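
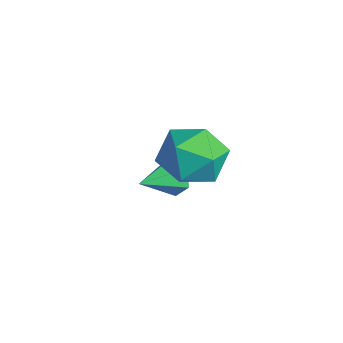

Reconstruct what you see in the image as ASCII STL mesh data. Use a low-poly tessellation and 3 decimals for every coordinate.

solid 
facet normal -0.284 0.932 -0.224
outer loop
vertex 2.939 2.117 -0.034
vertex 2.471 2.18 0.823
vertex 3.409 2.45 0.756
endloop
endfacet
facet normal 0.340 0.777 -0.530
outer loop
vertex 2.939 2.117 -0.034
vertex 3.409 2.45 0.756
vertex 3.858 1.835 0.143
endloop
endfacet
facet normal 0.245 0.205 -0.947
outer loop
vertex 2.939 2.117 -0.034
vertex 3.858 1.835 0.143
vertex 3.198 1.184 -0.169
endloop
endfacet
facet normal -0.438 0.008 -0.899
outer loop
vertex 2.939 2.117 -0.034
vertex 3.198 1.184 -0.169
vertex 2.341 1.397 0.251
endloop
endfacet
facet normal -0.766 0.457 -0.452
outer loop
vertex 2.939 2.117 -0.034
vertex 2.341 1.397 0.251
vertex 2.471 2.18 0.823
endloop
endfacet
facet normal 0.801 0.599 -0.014
outer loop
vertex 3.858 1.835 0.143
vertex 3.409 2.45 0.756
vertex 3.959 1.723 1.109
endloop
endfacet
facet normal -0.210 0.851 0.482
outer loop
vertex 3.409 2.45 0.756
vertex 2.471 2.18 0.823
vertex 3.102 1.936 1.529
endloop
endfacet
facet normal -0.990 0.082 0.113
outer loop
vertex 2.471 2.18 0.823
vertex 2.341 1.397 0.251
vertex 2.442 1.285 1.217
endloop
endfacet
facet normal -0.460 -0.644 -0.611
outer loop
vertex 2.341 1.397 0.251
vertex 3.198 1.184 -0.169
vertex 2.891 0.67 0.604
endloop
endfacet
facet normal 0.647 -0.325 -0.690
outer loop
vertex 3.198 1.184 -0.169
vertex 3.858 1.835 0.143
vertex 3.829 0.94 0.537
endloop
endfacet
facet normal 0.438 -0.008 0.899
outer loop
vertex 3.361 1.003 1.394
vertex 3.959 1.723 1.109
vertex 3.102 1.936 1.529
endloop
endfacet
facet normal -0.245 -0.205 0.947
outer loop
vertex 3.361 1.003 1.394
vertex 3.102 1.936 1.529
vertex 2.442 1.285 1.217
endloop
endfacet
facet normal -0.340 -0.777 0.530
outer loop
vertex 3.361 1.003 1.394
vertex 2.442 1.285 1.217
vertex 2.891 0.67 0.604
endloop
endfacet
facet normal 0.284 -0.932 0.224
outer loop
vertex 3.361 1.003 1.394
vertex 2.891 0.67 0.604
vertex 3.829 0.94 0.537
endloop
endfacet
facet normal 0.766 -0.457 0.452
outer loop
vertex 3.361 1.003 1.394
vertex 3.829 0.94 0.537
vertex 3.959 1.723 1.109
endloop
endfacet
facet normal 0.460 0.644 0.611
outer loop
vertex 3.102 1.936 1.529
vertex 3.959 1.723 1.109
vertex 3.409 2.45 0.756
endloop
endfacet
facet normal -0.647 0.325 0.690
outer loop
vertex 2.442 1.285 1.217
vertex 3.102 1.936 1.529
vertex 2.471 2.18 0.823
endloop
endfacet
facet normal -0.801 -0.599 0.014
outer loop
vertex 2.891 0.67 0.604
vertex 2.442 1.285 1.217
vertex 2.341 1.397 0.251
endloop
endfacet
facet normal 0.210 -0.851 -0.482
outer loop
vertex 3.829 0.94 0.537
vertex 2.891 0.67 0.604
vertex 3.198 1.184 -0.169
endloop
endfacet
facet normal 0.990 -0.082 -0.113
outer loop
vertex 3.959 1.723 1.109
vertex 3.829 0.94 0.537
vertex 3.858 1.835 0.143
endloop
endfacet
facet normal -0.251 0.906 -0.341
outer loop
vertex 1.353 1.947 -2.671
vertex 1.033 2.046 -2.173
vertex 1.613 2.199 -2.193
endloop
endfacet
facet normal 0.895 -0.300 -0.329
outer loop
vertex 1.353 1.947 -2.671
vertex 1.613 2.199 -2.193
vertex 1.347 0.914 -1.747
endloop
endfacet
facet normal -0.251 0.906 -0.341
outer loop
vertex 1.613 2.199 -2.193
vertex 1.033 2.046 -2.173
vertex 1.293 2.298 -1.695
endloop
endfacet
facet normal 0.842 0.013 0.539
outer loop
vertex 1.613 2.199 -2.193
vertex 1.293 2.298 -1.695
vertex 1.347 0.914 -1.747
endloop
endfacet
facet normal -0.251 0.906 -0.341
outer loop
vertex 1.293 2.298 -1.695
vertex 1.033 2.046 -2.173
vertex 0.713 2.145 -1.675
endloop
endfacet
facet normal 0.044 -0.036 0.998
outer loop
vertex 1.293 2.298 -1.695
vertex 0.713 2.145 -1.675
vertex 1.347 0.914 -1.747
endloop
endfacet
facet normal -0.250 0.906 -0.341
outer loop
vertex 0.713 2.145 -1.675
vertex 1.033 2.046 -2.173
vertex 0.453 1.893 -2.154
endloop
endfacet
facet normal -0.703 -0.397 0.590
outer loop
vertex 0.713 2.145 -1.675
vertex 0.453 1.893 -2.154
vertex 1.347 0.914 -1.747
endloop
endfacet
facet normal -0.250 0.906 -0.341
outer loop
vertex 0.453 1.893 -2.154
vertex 1.033 2.046 -2.173
vertex 0.773 1.794 -2.652
endloop
endfacet
facet normal -0.650 -0.708 -0.277
outer loop
vertex 0.453 1.893 -2.154
vertex 0.773 1.794 -2.652
vertex 1.347 0.914 -1.747
endloop
endfacet
facet normal -0.250 0.906 -0.341
outer loop
vertex 0.773 1.794 -2.652
vertex 1.033 2.046 -2.173
vertex 1.353 1.947 -2.671
endloop
endfacet
facet normal 0.150 -0.660 -0.736
outer loop
vertex 0.773 1.794 -2.652
vertex 1.353 1.947 -2.671
vertex 1.347 0.914 -1.747
endloop
endfacet

endsolid


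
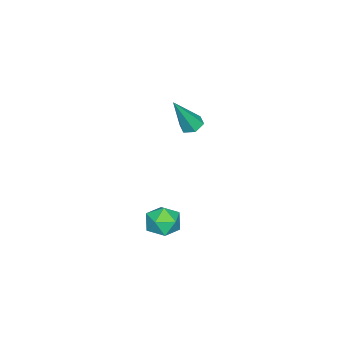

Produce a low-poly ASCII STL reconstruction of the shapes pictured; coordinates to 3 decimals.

solid 
facet normal -0.407 0.244 -0.880
outer loop
vertex 1.559 -0.211 1.135
vertex 1.127 -0.603 1.226
vertex 1.063 -0.046 1.41
endloop
endfacet
facet normal 0.448 0.841 0.303
outer loop
vertex 1.559 -0.211 1.135
vertex 1.063 -0.046 1.41
vertex 1.953 -1.097 3.014
endloop
endfacet
facet normal -0.407 0.244 -0.880
outer loop
vertex 1.063 -0.046 1.41
vertex 1.127 -0.603 1.226
vertex 0.632 -0.437 1.501
endloop
endfacet
facet normal -0.431 0.626 0.650
outer loop
vertex 1.063 -0.046 1.41
vertex 0.632 -0.437 1.501
vertex 1.953 -1.097 3.014
endloop
endfacet
facet normal -0.407 0.244 -0.880
outer loop
vertex 0.632 -0.437 1.501
vertex 1.127 -0.603 1.226
vertex 0.695 -0.995 1.317
endloop
endfacet
facet normal -0.781 -0.273 0.562
outer loop
vertex 0.632 -0.437 1.501
vertex 0.695 -0.995 1.317
vertex 1.953 -1.097 3.014
endloop
endfacet
facet normal -0.406 0.243 -0.881
outer loop
vertex 0.695 -0.995 1.317
vertex 1.127 -0.603 1.226
vertex 1.191 -1.16 1.043
endloop
endfacet
facet normal -0.249 -0.960 0.127
outer loop
vertex 0.695 -0.995 1.317
vertex 1.191 -1.16 1.043
vertex 1.953 -1.097 3.014
endloop
endfacet
facet normal -0.407 0.243 -0.881
outer loop
vertex 1.191 -1.16 1.043
vertex 1.127 -0.603 1.226
vertex 1.622 -0.768 0.952
endloop
endfacet
facet normal 0.631 -0.744 -0.220
outer loop
vertex 1.191 -1.16 1.043
vertex 1.622 -0.768 0.952
vertex 1.953 -1.097 3.014
endloop
endfacet
facet normal -0.406 0.243 -0.881
outer loop
vertex 1.622 -0.768 0.952
vertex 1.127 -0.603 1.226
vertex 1.559 -0.211 1.135
endloop
endfacet
facet normal 0.979 0.154 -0.133
outer loop
vertex 1.622 -0.768 0.952
vertex 1.559 -0.211 1.135
vertex 1.953 -1.097 3.014
endloop
endfacet
facet normal -0.670 0.023 0.742
outer loop
vertex 3.216 -0.152 -3.085
vertex 3.2 -1.056 -3.071
vertex 3.789 -0.606 -2.553
endloop
endfacet
facet normal -0.243 0.593 0.768
outer loop
vertex 3.216 -0.152 -3.085
vertex 3.789 -0.606 -2.553
vertex 4.078 0.114 -3.018
endloop
endfacet
facet normal -0.302 0.942 0.148
outer loop
vertex 3.216 -0.152 -3.085
vertex 4.078 0.114 -3.018
vertex 3.667 0.109 -3.824
endloop
endfacet
facet normal -0.767 0.587 -0.261
outer loop
vertex 3.216 -0.152 -3.085
vertex 3.667 0.109 -3.824
vertex 3.125 -0.614 -3.857
endloop
endfacet
facet normal -0.994 0.019 0.106
outer loop
vertex 3.216 -0.152 -3.085
vertex 3.125 -0.614 -3.857
vertex 3.2 -1.056 -3.071
endloop
endfacet
facet normal 0.430 0.362 0.827
outer loop
vertex 4.078 0.114 -3.018
vertex 3.789 -0.606 -2.553
vertex 4.595 -0.626 -2.963
endloop
endfacet
facet normal -0.262 -0.561 0.785
outer loop
vertex 3.789 -0.606 -2.553
vertex 3.2 -1.056 -3.071
vertex 4.053 -1.349 -2.996
endloop
endfacet
facet normal -0.786 -0.568 -0.244
outer loop
vertex 3.2 -1.056 -3.071
vertex 3.125 -0.614 -3.857
vertex 3.642 -1.354 -3.802
endloop
endfacet
facet normal -0.418 0.351 -0.838
outer loop
vertex 3.125 -0.614 -3.857
vertex 3.667 0.109 -3.824
vertex 3.931 -0.634 -4.267
endloop
endfacet
facet normal 0.334 0.926 -0.176
outer loop
vertex 3.667 0.109 -3.824
vertex 4.078 0.114 -3.018
vertex 4.52 -0.184 -3.749
endloop
endfacet
facet normal 0.767 -0.587 0.261
outer loop
vertex 4.504 -1.088 -3.735
vertex 4.595 -0.626 -2.963
vertex 4.053 -1.349 -2.996
endloop
endfacet
facet normal 0.302 -0.942 -0.148
outer loop
vertex 4.504 -1.088 -3.735
vertex 4.053 -1.349 -2.996
vertex 3.642 -1.354 -3.802
endloop
endfacet
facet normal 0.243 -0.593 -0.768
outer loop
vertex 4.504 -1.088 -3.735
vertex 3.642 -1.354 -3.802
vertex 3.931 -0.634 -4.267
endloop
endfacet
facet normal 0.670 -0.023 -0.742
outer loop
vertex 4.504 -1.088 -3.735
vertex 3.931 -0.634 -4.267
vertex 4.52 -0.184 -3.749
endloop
endfacet
facet normal 0.994 -0.019 -0.106
outer loop
vertex 4.504 -1.088 -3.735
vertex 4.52 -0.184 -3.749
vertex 4.595 -0.626 -2.963
endloop
endfacet
facet normal 0.418 -0.351 0.838
outer loop
vertex 4.053 -1.349 -2.996
vertex 4.595 -0.626 -2.963
vertex 3.789 -0.606 -2.553
endloop
endfacet
facet normal -0.334 -0.926 0.176
outer loop
vertex 3.642 -1.354 -3.802
vertex 4.053 -1.349 -2.996
vertex 3.2 -1.056 -3.071
endloop
endfacet
facet normal -0.430 -0.362 -0.827
outer loop
vertex 3.931 -0.634 -4.267
vertex 3.642 -1.354 -3.802
vertex 3.125 -0.614 -3.857
endloop
endfacet
facet normal 0.262 0.561 -0.785
outer loop
vertex 4.52 -0.184 -3.749
vertex 3.931 -0.634 -4.267
vertex 3.667 0.109 -3.824
endloop
endfacet
facet normal 0.786 0.568 0.244
outer loop
vertex 4.595 -0.626 -2.963
vertex 4.52 -0.184 -3.749
vertex 4.078 0.114 -3.018
endloop
endfacet

endsolid


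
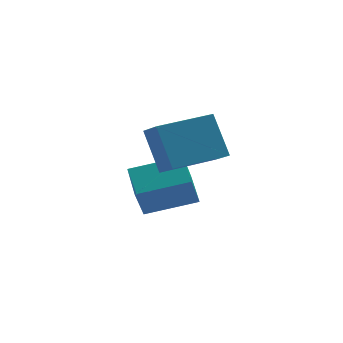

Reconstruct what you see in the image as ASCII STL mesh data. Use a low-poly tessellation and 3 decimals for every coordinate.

solid 
facet normal -0.967 -0.255 -0.001
outer loop
vertex -1.477 0.149 4.346
vertex -1.668 0.876 3.816
vertex -1.237 -0.753 3.022
endloop
endfacet
facet normal 0.208 -0.790 0.576
outer loop
vertex 0.648 -0.256 3.024
vertex -1.477 0.149 4.346
vertex -1.237 -0.753 3.022
endloop
endfacet
facet normal -0.967 -0.256 -0.000
outer loop
vertex -1.237 -0.753 3.022
vertex -1.668 0.876 3.816
vertex -1.429 -0.026 2.492
endloop
endfacet
facet normal 0.148 -0.557 -0.817
outer loop
vertex -1.429 -0.026 2.492
vertex 0.648 -0.256 3.024
vertex -1.237 -0.753 3.022
endloop
endfacet
facet normal -0.148 0.557 0.817
outer loop
vertex -1.477 0.149 4.346
vertex 0.217 1.373 3.818
vertex -1.668 0.876 3.816
endloop
endfacet
facet normal 0.208 -0.791 0.576
outer loop
vertex 0.409 0.646 4.348
vertex -1.477 0.149 4.346
vertex 0.648 -0.256 3.024
endloop
endfacet
facet normal -0.148 0.557 0.817
outer loop
vertex 0.409 0.646 4.348
vertex 0.217 1.373 3.818
vertex -1.477 0.149 4.346
endloop
endfacet
facet normal -0.208 0.791 -0.576
outer loop
vertex -1.668 0.876 3.816
vertex 0.217 1.373 3.818
vertex -1.429 -0.026 2.492
endloop
endfacet
facet normal 0.148 -0.557 -0.817
outer loop
vertex 0.457 0.471 2.494
vertex 0.648 -0.256 3.024
vertex -1.429 -0.026 2.492
endloop
endfacet
facet normal -0.208 0.790 -0.576
outer loop
vertex -1.429 -0.026 2.492
vertex 0.217 1.373 3.818
vertex 0.457 0.471 2.494
endloop
endfacet
facet normal 0.967 0.255 0.001
outer loop
vertex 0.457 0.471 2.494
vertex 0.409 0.646 4.348
vertex 0.648 -0.256 3.024
endloop
endfacet
facet normal 0.967 0.256 0.001
outer loop
vertex 0.217 1.373 3.818
vertex 0.409 0.646 4.348
vertex 0.457 0.471 2.494
endloop
endfacet
facet normal -0.954 0.163 -0.252
outer loop
vertex -1.676 1.927 0.483
vertex -1.597 3.115 0.953
vertex -1.28 2.378 -0.726
endloop
endfacet
facet normal -0.062 -0.928 -0.367
outer loop
vertex 0.437 2.085 -0.273
vertex -1.676 1.927 0.483
vertex -1.28 2.378 -0.726
endloop
endfacet
facet normal -0.954 0.163 -0.252
outer loop
vertex -1.28 2.378 -0.726
vertex -1.597 3.115 0.953
vertex -1.201 3.566 -0.256
endloop
endfacet
facet normal 0.293 0.335 -0.895
outer loop
vertex -1.201 3.566 -0.256
vertex 0.437 2.085 -0.273
vertex -1.28 2.378 -0.726
endloop
endfacet
facet normal -0.293 -0.335 0.895
outer loop
vertex -1.676 1.927 0.483
vertex 0.12 2.822 1.406
vertex -1.597 3.115 0.953
endloop
endfacet
facet normal -0.062 -0.928 -0.367
outer loop
vertex 0.041 1.634 0.936
vertex -1.676 1.927 0.483
vertex 0.437 2.085 -0.273
endloop
endfacet
facet normal -0.293 -0.335 0.895
outer loop
vertex 0.041 1.634 0.936
vertex 0.12 2.822 1.406
vertex -1.676 1.927 0.483
endloop
endfacet
facet normal 0.062 0.928 0.367
outer loop
vertex -1.597 3.115 0.953
vertex 0.12 2.822 1.406
vertex -1.201 3.566 -0.256
endloop
endfacet
facet normal 0.293 0.335 -0.895
outer loop
vertex 0.516 3.273 0.197
vertex 0.437 2.085 -0.273
vertex -1.201 3.566 -0.256
endloop
endfacet
facet normal 0.062 0.928 0.367
outer loop
vertex -1.201 3.566 -0.256
vertex 0.12 2.822 1.406
vertex 0.516 3.273 0.197
endloop
endfacet
facet normal 0.954 -0.163 0.252
outer loop
vertex 0.516 3.273 0.197
vertex 0.041 1.634 0.936
vertex 0.437 2.085 -0.273
endloop
endfacet
facet normal 0.954 -0.163 0.252
outer loop
vertex 0.12 2.822 1.406
vertex 0.041 1.634 0.936
vertex 0.516 3.273 0.197
endloop
endfacet

endsolid


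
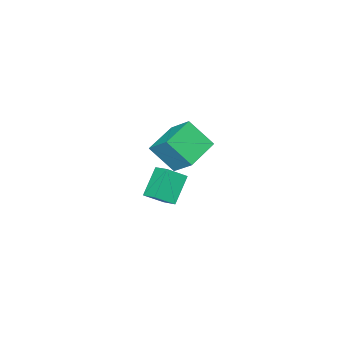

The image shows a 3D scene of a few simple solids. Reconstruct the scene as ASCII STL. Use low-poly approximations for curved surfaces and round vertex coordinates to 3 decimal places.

solid 
facet normal -0.660 -0.174 0.731
outer loop
vertex -0.631 -1.319 -1.398
vertex -1.469 -0.919 -2.059
vertex -0.773 -2.156 -1.725
endloop
endfacet
facet normal 0.735 -0.351 0.579
outer loop
vertex 0.269 -1.881 -2.881
vertex -0.631 -1.319 -1.398
vertex -0.773 -2.156 -1.725
endloop
endfacet
facet normal -0.660 -0.174 0.731
outer loop
vertex -0.773 -2.156 -1.725
vertex -1.469 -0.919 -2.059
vertex -1.611 -1.756 -2.386
endloop
endfacet
facet normal -0.156 -0.920 -0.359
outer loop
vertex -1.611 -1.756 -2.386
vertex 0.269 -1.881 -2.881
vertex -0.773 -2.156 -1.725
endloop
endfacet
facet normal 0.156 0.920 0.359
outer loop
vertex -0.631 -1.319 -1.398
vertex -0.427 -0.644 -3.215
vertex -1.469 -0.919 -2.059
endloop
endfacet
facet normal 0.735 -0.351 0.579
outer loop
vertex 0.411 -1.044 -2.554
vertex -0.631 -1.319 -1.398
vertex 0.269 -1.881 -2.881
endloop
endfacet
facet normal 0.156 0.920 0.359
outer loop
vertex 0.411 -1.044 -2.554
vertex -0.427 -0.644 -3.215
vertex -0.631 -1.319 -1.398
endloop
endfacet
facet normal -0.735 0.351 -0.579
outer loop
vertex -1.469 -0.919 -2.059
vertex -0.427 -0.644 -3.215
vertex -1.611 -1.756 -2.386
endloop
endfacet
facet normal -0.156 -0.920 -0.359
outer loop
vertex -0.569 -1.481 -3.542
vertex 0.269 -1.881 -2.881
vertex -1.611 -1.756 -2.386
endloop
endfacet
facet normal -0.735 0.351 -0.579
outer loop
vertex -1.611 -1.756 -2.386
vertex -0.427 -0.644 -3.215
vertex -0.569 -1.481 -3.542
endloop
endfacet
facet normal 0.660 0.174 -0.731
outer loop
vertex -0.569 -1.481 -3.542
vertex 0.411 -1.044 -2.554
vertex 0.269 -1.881 -2.881
endloop
endfacet
facet normal 0.660 0.174 -0.731
outer loop
vertex -0.427 -0.644 -3.215
vertex 0.411 -1.044 -2.554
vertex -0.569 -1.481 -3.542
endloop
endfacet
facet normal -0.953 -0.153 0.263
outer loop
vertex 0.822 0.347 2.544
vertex 0.89 1.392 3.396
vertex 0.357 1.299 1.413
endloop
endfacet
facet normal -0.050 -0.774 -0.631
outer loop
vertex 1.91 1.548 0.984
vertex 0.822 0.347 2.544
vertex 0.357 1.299 1.413
endloop
endfacet
facet normal -0.953 -0.153 0.263
outer loop
vertex 0.357 1.299 1.413
vertex 0.89 1.392 3.396
vertex 0.425 2.344 2.265
endloop
endfacet
facet normal -0.300 0.614 -0.730
outer loop
vertex 0.425 2.344 2.265
vertex 1.91 1.548 0.984
vertex 0.357 1.299 1.413
endloop
endfacet
facet normal 0.300 -0.614 0.730
outer loop
vertex 0.822 0.347 2.544
vertex 2.443 1.641 2.967
vertex 0.89 1.392 3.396
endloop
endfacet
facet normal -0.050 -0.774 -0.631
outer loop
vertex 2.375 0.596 2.115
vertex 0.822 0.347 2.544
vertex 1.91 1.548 0.984
endloop
endfacet
facet normal 0.300 -0.614 0.730
outer loop
vertex 2.375 0.596 2.115
vertex 2.443 1.641 2.967
vertex 0.822 0.347 2.544
endloop
endfacet
facet normal 0.050 0.774 0.631
outer loop
vertex 0.89 1.392 3.396
vertex 2.443 1.641 2.967
vertex 0.425 2.344 2.265
endloop
endfacet
facet normal -0.300 0.614 -0.730
outer loop
vertex 1.978 2.593 1.836
vertex 1.91 1.548 0.984
vertex 0.425 2.344 2.265
endloop
endfacet
facet normal 0.050 0.774 0.631
outer loop
vertex 0.425 2.344 2.265
vertex 2.443 1.641 2.967
vertex 1.978 2.593 1.836
endloop
endfacet
facet normal 0.953 0.153 -0.263
outer loop
vertex 1.978 2.593 1.836
vertex 2.375 0.596 2.115
vertex 1.91 1.548 0.984
endloop
endfacet
facet normal 0.953 0.153 -0.263
outer loop
vertex 2.443 1.641 2.967
vertex 2.375 0.596 2.115
vertex 1.978 2.593 1.836
endloop
endfacet

endsolid


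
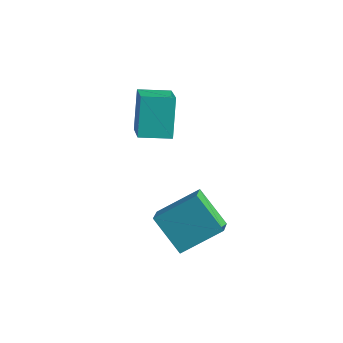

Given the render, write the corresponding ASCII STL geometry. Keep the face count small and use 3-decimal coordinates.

solid 
facet normal -0.739 0.070 0.670
outer loop
vertex -0.286 0.713 -2.469
vertex 0.673 1.903 -1.537
vertex -0.695 1.457 -2.998
endloop
endfacet
facet normal -0.536 -0.665 -0.521
outer loop
vertex 0.547 1.337 -4.123
vertex -0.286 0.713 -2.469
vertex -0.695 1.457 -2.998
endloop
endfacet
facet normal -0.739 0.071 0.670
outer loop
vertex -0.695 1.457 -2.998
vertex 0.673 1.903 -1.537
vertex 0.265 2.647 -2.066
endloop
endfacet
facet normal -0.408 0.744 -0.530
outer loop
vertex 0.265 2.647 -2.066
vertex 0.547 1.337 -4.123
vertex -0.695 1.457 -2.998
endloop
endfacet
facet normal 0.408 -0.744 0.530
outer loop
vertex -0.286 0.713 -2.469
vertex 1.915 1.783 -2.662
vertex 0.673 1.903 -1.537
endloop
endfacet
facet normal -0.536 -0.664 -0.521
outer loop
vertex 0.955 0.593 -3.594
vertex -0.286 0.713 -2.469
vertex 0.547 1.337 -4.123
endloop
endfacet
facet normal 0.408 -0.744 0.529
outer loop
vertex 0.955 0.593 -3.594
vertex 1.915 1.783 -2.662
vertex -0.286 0.713 -2.469
endloop
endfacet
facet normal 0.536 0.664 0.521
outer loop
vertex 0.673 1.903 -1.537
vertex 1.915 1.783 -2.662
vertex 0.265 2.647 -2.066
endloop
endfacet
facet normal -0.408 0.744 -0.530
outer loop
vertex 1.506 2.527 -3.191
vertex 0.547 1.337 -4.123
vertex 0.265 2.647 -2.066
endloop
endfacet
facet normal 0.536 0.665 0.520
outer loop
vertex 0.265 2.647 -2.066
vertex 1.915 1.783 -2.662
vertex 1.506 2.527 -3.191
endloop
endfacet
facet normal 0.739 -0.071 -0.670
outer loop
vertex 1.506 2.527 -3.191
vertex 0.955 0.593 -3.594
vertex 0.547 1.337 -4.123
endloop
endfacet
facet normal 0.739 -0.071 -0.670
outer loop
vertex 1.915 1.783 -2.662
vertex 0.955 0.593 -3.594
vertex 1.506 2.527 -3.191
endloop
endfacet
facet normal -0.280 0.476 0.834
outer loop
vertex -2.301 2.689 1.649
vertex -1.377 3.46 1.519
vertex -3.233 3.659 0.782
endloop
endfacet
facet normal -0.763 -0.637 0.107
outer loop
vertex -2.763 2.86 -0.619
vertex -2.301 2.689 1.649
vertex -3.233 3.659 0.782
endloop
endfacet
facet normal -0.280 0.476 0.834
outer loop
vertex -3.233 3.659 0.782
vertex -1.377 3.46 1.519
vertex -2.31 4.43 0.652
endloop
endfacet
facet normal -0.583 0.606 -0.541
outer loop
vertex -2.31 4.43 0.652
vertex -2.763 2.86 -0.619
vertex -3.233 3.659 0.782
endloop
endfacet
facet normal 0.582 -0.607 0.541
outer loop
vertex -2.301 2.689 1.649
vertex -0.907 2.661 0.118
vertex -1.377 3.46 1.519
endloop
endfacet
facet normal -0.763 -0.638 0.107
outer loop
vertex -1.83 1.89 0.248
vertex -2.301 2.689 1.649
vertex -2.763 2.86 -0.619
endloop
endfacet
facet normal 0.583 -0.606 0.542
outer loop
vertex -1.83 1.89 0.248
vertex -0.907 2.661 0.118
vertex -2.301 2.689 1.649
endloop
endfacet
facet normal 0.763 0.638 -0.108
outer loop
vertex -1.377 3.46 1.519
vertex -0.907 2.661 0.118
vertex -2.31 4.43 0.652
endloop
endfacet
facet normal -0.582 0.606 -0.542
outer loop
vertex -1.839 3.631 -0.749
vertex -2.763 2.86 -0.619
vertex -2.31 4.43 0.652
endloop
endfacet
facet normal 0.763 0.637 -0.107
outer loop
vertex -2.31 4.43 0.652
vertex -0.907 2.661 0.118
vertex -1.839 3.631 -0.749
endloop
endfacet
facet normal 0.280 -0.476 -0.834
outer loop
vertex -1.839 3.631 -0.749
vertex -1.83 1.89 0.248
vertex -2.763 2.86 -0.619
endloop
endfacet
facet normal 0.280 -0.476 -0.834
outer loop
vertex -0.907 2.661 0.118
vertex -1.83 1.89 0.248
vertex -1.839 3.631 -0.749
endloop
endfacet

endsolid


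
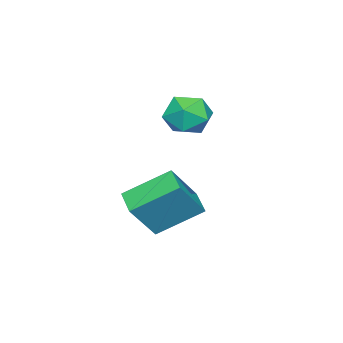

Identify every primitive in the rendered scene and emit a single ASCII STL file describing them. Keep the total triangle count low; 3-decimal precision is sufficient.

solid 
facet normal -0.671 -0.674 0.308
outer loop
vertex 1.044 0.491 2.338
vertex 0.172 0.809 1.134
vertex 1.804 -0.656 1.483
endloop
endfacet
facet normal 0.574 -0.210 0.792
outer loop
vertex 2.408 -0.049 1.206
vertex 1.044 0.491 2.338
vertex 1.804 -0.656 1.483
endloop
endfacet
facet normal -0.671 -0.674 0.308
outer loop
vertex 1.804 -0.656 1.483
vertex 0.172 0.809 1.134
vertex 0.932 -0.338 0.279
endloop
endfacet
facet normal 0.470 -0.708 -0.527
outer loop
vertex 0.932 -0.338 0.279
vertex 2.408 -0.049 1.206
vertex 1.804 -0.656 1.483
endloop
endfacet
facet normal -0.470 0.708 0.527
outer loop
vertex 1.044 0.491 2.338
vertex 0.776 1.416 0.857
vertex 0.172 0.809 1.134
endloop
endfacet
facet normal 0.574 -0.210 0.792
outer loop
vertex 1.648 1.098 2.061
vertex 1.044 0.491 2.338
vertex 2.408 -0.049 1.206
endloop
endfacet
facet normal -0.470 0.708 0.527
outer loop
vertex 1.648 1.098 2.061
vertex 0.776 1.416 0.857
vertex 1.044 0.491 2.338
endloop
endfacet
facet normal -0.574 0.210 -0.792
outer loop
vertex 0.172 0.809 1.134
vertex 0.776 1.416 0.857
vertex 0.932 -0.338 0.279
endloop
endfacet
facet normal 0.470 -0.708 -0.527
outer loop
vertex 1.536 0.269 0.002
vertex 2.408 -0.049 1.206
vertex 0.932 -0.338 0.279
endloop
endfacet
facet normal -0.574 0.210 -0.792
outer loop
vertex 0.932 -0.338 0.279
vertex 0.776 1.416 0.857
vertex 1.536 0.269 0.002
endloop
endfacet
facet normal 0.671 0.674 -0.308
outer loop
vertex 1.536 0.269 0.002
vertex 1.648 1.098 2.061
vertex 2.408 -0.049 1.206
endloop
endfacet
facet normal 0.671 0.674 -0.308
outer loop
vertex 0.776 1.416 0.857
vertex 1.648 1.098 2.061
vertex 1.536 0.269 0.002
endloop
endfacet
facet normal 0.285 0.098 0.953
outer loop
vertex -1.794 -0.071 3.968
vertex -1.543 -0.863 3.974
vertex -1.014 -0.262 3.754
endloop
endfacet
facet normal 0.342 0.719 0.605
outer loop
vertex -1.794 -0.071 3.968
vertex -1.014 -0.262 3.754
vertex -1.438 0.306 3.319
endloop
endfacet
facet normal -0.303 0.887 0.349
outer loop
vertex -1.794 -0.071 3.968
vertex -1.438 0.306 3.319
vertex -2.228 0.055 3.271
endloop
endfacet
facet normal -0.757 0.370 0.538
outer loop
vertex -1.794 -0.071 3.968
vertex -2.228 0.055 3.271
vertex -2.293 -0.667 3.676
endloop
endfacet
facet normal -0.393 -0.118 0.912
outer loop
vertex -1.794 -0.071 3.968
vertex -2.293 -0.667 3.676
vertex -1.543 -0.863 3.974
endloop
endfacet
facet normal 0.781 0.622 0.051
outer loop
vertex -1.438 0.306 3.319
vertex -1.014 -0.262 3.754
vertex -0.967 -0.253 2.924
endloop
endfacet
facet normal 0.690 -0.383 0.614
outer loop
vertex -1.014 -0.262 3.754
vertex -1.543 -0.863 3.974
vertex -1.032 -0.975 3.329
endloop
endfacet
facet normal -0.408 -0.731 0.547
outer loop
vertex -1.543 -0.863 3.974
vertex -2.293 -0.667 3.676
vertex -1.822 -1.226 3.281
endloop
endfacet
facet normal -0.997 0.058 -0.056
outer loop
vertex -2.293 -0.667 3.676
vertex -2.228 0.055 3.271
vertex -2.246 -0.658 2.846
endloop
endfacet
facet normal -0.262 0.894 -0.363
outer loop
vertex -2.228 0.055 3.271
vertex -1.438 0.306 3.319
vertex -1.717 -0.057 2.626
endloop
endfacet
facet normal 0.757 -0.370 -0.538
outer loop
vertex -1.466 -0.849 2.632
vertex -0.967 -0.253 2.924
vertex -1.032 -0.975 3.329
endloop
endfacet
facet normal 0.303 -0.887 -0.349
outer loop
vertex -1.466 -0.849 2.632
vertex -1.032 -0.975 3.329
vertex -1.822 -1.226 3.281
endloop
endfacet
facet normal -0.342 -0.719 -0.605
outer loop
vertex -1.466 -0.849 2.632
vertex -1.822 -1.226 3.281
vertex -2.246 -0.658 2.846
endloop
endfacet
facet normal -0.285 -0.098 -0.953
outer loop
vertex -1.466 -0.849 2.632
vertex -2.246 -0.658 2.846
vertex -1.717 -0.057 2.626
endloop
endfacet
facet normal 0.393 0.118 -0.912
outer loop
vertex -1.466 -0.849 2.632
vertex -1.717 -0.057 2.626
vertex -0.967 -0.253 2.924
endloop
endfacet
facet normal 0.997 -0.058 0.056
outer loop
vertex -1.032 -0.975 3.329
vertex -0.967 -0.253 2.924
vertex -1.014 -0.262 3.754
endloop
endfacet
facet normal 0.262 -0.894 0.363
outer loop
vertex -1.822 -1.226 3.281
vertex -1.032 -0.975 3.329
vertex -1.543 -0.863 3.974
endloop
endfacet
facet normal -0.781 -0.622 -0.051
outer loop
vertex -2.246 -0.658 2.846
vertex -1.822 -1.226 3.281
vertex -2.293 -0.667 3.676
endloop
endfacet
facet normal -0.690 0.383 -0.614
outer loop
vertex -1.717 -0.057 2.626
vertex -2.246 -0.658 2.846
vertex -2.228 0.055 3.271
endloop
endfacet
facet normal 0.408 0.731 -0.547
outer loop
vertex -0.967 -0.253 2.924
vertex -1.717 -0.057 2.626
vertex -1.438 0.306 3.319
endloop
endfacet

endsolid


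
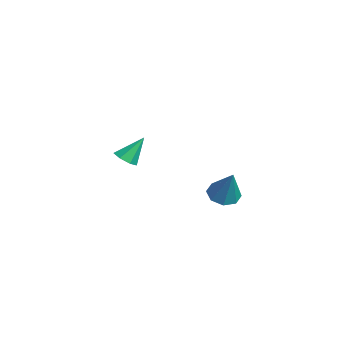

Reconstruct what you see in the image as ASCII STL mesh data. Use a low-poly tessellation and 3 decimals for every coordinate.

solid 
facet normal 0.067 -0.608 -0.791
outer loop
vertex -2.77 -2.202 0.826
vertex -3.13 -2.646 1.137
vertex -3.327 -2.163 0.749
endloop
endfacet
facet normal 0.104 0.958 -0.267
outer loop
vertex -2.77 -2.202 0.826
vertex -3.327 -2.163 0.749
vertex -3.23 -1.734 2.323
endloop
endfacet
facet normal 0.067 -0.608 -0.791
outer loop
vertex -3.327 -2.163 0.749
vertex -3.13 -2.646 1.137
vertex -3.736 -2.488 0.964
endloop
endfacet
facet normal -0.664 0.731 -0.158
outer loop
vertex -3.327 -2.163 0.749
vertex -3.736 -2.488 0.964
vertex -3.23 -1.734 2.323
endloop
endfacet
facet normal 0.067 -0.608 -0.791
outer loop
vertex -3.736 -2.488 0.964
vertex -3.13 -2.646 1.137
vertex -3.688 -2.932 1.309
endloop
endfacet
facet normal -0.950 0.120 0.287
outer loop
vertex -3.736 -2.488 0.964
vertex -3.688 -2.932 1.309
vertex -3.23 -1.734 2.323
endloop
endfacet
facet normal 0.067 -0.608 -0.791
outer loop
vertex -3.688 -2.932 1.309
vertex -3.13 -2.646 1.137
vertex -3.219 -3.16 1.524
endloop
endfacet
facet normal -0.538 -0.415 0.734
outer loop
vertex -3.688 -2.932 1.309
vertex -3.219 -3.16 1.524
vertex -3.23 -1.734 2.323
endloop
endfacet
facet normal 0.067 -0.608 -0.791
outer loop
vertex -3.219 -3.16 1.524
vertex -3.13 -2.646 1.137
vertex -2.683 -3.002 1.448
endloop
endfacet
facet normal 0.258 -0.471 0.844
outer loop
vertex -3.219 -3.16 1.524
vertex -2.683 -3.002 1.448
vertex -3.23 -1.734 2.323
endloop
endfacet
facet normal 0.067 -0.608 -0.791
outer loop
vertex -2.683 -3.002 1.448
vertex -3.13 -2.646 1.137
vertex -2.483 -2.575 1.137
endloop
endfacet
facet normal 0.844 -0.005 0.536
outer loop
vertex -2.683 -3.002 1.448
vertex -2.483 -2.575 1.137
vertex -3.23 -1.734 2.323
endloop
endfacet
facet normal 0.067 -0.608 -0.791
outer loop
vertex -2.483 -2.575 1.137
vertex -3.13 -2.646 1.137
vertex -2.77 -2.202 0.826
endloop
endfacet
facet normal 0.775 0.631 0.041
outer loop
vertex -2.483 -2.575 1.137
vertex -2.77 -2.202 0.826
vertex -3.23 -1.734 2.323
endloop
endfacet
facet normal -0.467 -0.085 -0.880
outer loop
vertex 3.427 0.037 1.311
vertex 2.766 0.254 1.641
vertex 3.349 0.621 1.296
endloop
endfacet
facet normal 0.985 0.129 -0.112
outer loop
vertex 3.427 0.037 1.311
vertex 3.349 0.621 1.296
vertex 3.594 0.406 3.199
endloop
endfacet
facet normal -0.467 -0.086 -0.880
outer loop
vertex 3.349 0.621 1.296
vertex 2.766 0.254 1.641
vertex 2.929 0.99 1.483
endloop
endfacet
facet normal 0.660 0.751 -0.000
outer loop
vertex 3.349 0.621 1.296
vertex 2.929 0.99 1.483
vertex 3.594 0.406 3.199
endloop
endfacet
facet normal -0.468 -0.085 -0.880
outer loop
vertex 2.929 0.99 1.483
vertex 2.766 0.254 1.641
vertex 2.414 0.928 1.763
endloop
endfacet
facet normal 0.051 0.951 0.304
outer loop
vertex 2.929 0.99 1.483
vertex 2.414 0.928 1.763
vertex 3.594 0.406 3.199
endloop
endfacet
facet normal -0.467 -0.085 -0.880
outer loop
vertex 2.414 0.928 1.763
vertex 2.766 0.254 1.641
vertex 2.105 0.471 1.971
endloop
endfacet
facet normal -0.487 0.613 0.623
outer loop
vertex 2.414 0.928 1.763
vertex 2.105 0.471 1.971
vertex 3.594 0.406 3.199
endloop
endfacet
facet normal -0.467 -0.086 -0.880
outer loop
vertex 2.105 0.471 1.971
vertex 2.766 0.254 1.641
vertex 2.184 -0.113 1.986
endloop
endfacet
facet normal -0.637 -0.066 0.768
outer loop
vertex 2.105 0.471 1.971
vertex 2.184 -0.113 1.986
vertex 3.594 0.406 3.199
endloop
endfacet
facet normal -0.467 -0.086 -0.880
outer loop
vertex 2.184 -0.113 1.986
vertex 2.766 0.254 1.641
vertex 2.604 -0.482 1.799
endloop
endfacet
facet normal -0.312 -0.687 0.656
outer loop
vertex 2.184 -0.113 1.986
vertex 2.604 -0.482 1.799
vertex 3.594 0.406 3.199
endloop
endfacet
facet normal -0.466 -0.086 -0.880
outer loop
vertex 2.604 -0.482 1.799
vertex 2.766 0.254 1.641
vertex 3.119 -0.419 1.52
endloop
endfacet
facet normal 0.299 -0.887 0.351
outer loop
vertex 2.604 -0.482 1.799
vertex 3.119 -0.419 1.52
vertex 3.594 0.406 3.199
endloop
endfacet
facet normal -0.468 -0.087 -0.880
outer loop
vertex 3.119 -0.419 1.52
vertex 2.766 0.254 1.641
vertex 3.427 0.037 1.311
endloop
endfacet
facet normal 0.835 -0.549 0.033
outer loop
vertex 3.119 -0.419 1.52
vertex 3.427 0.037 1.311
vertex 3.594 0.406 3.199
endloop
endfacet

endsolid


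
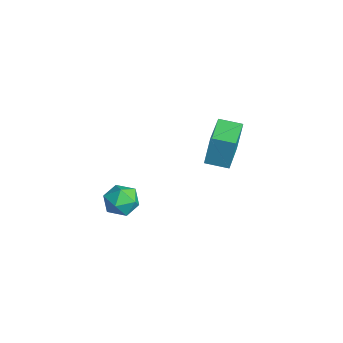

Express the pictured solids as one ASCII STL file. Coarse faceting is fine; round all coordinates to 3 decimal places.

solid 
facet normal -0.999 0.016 -0.048
outer loop
vertex 0.326 -2.264 -3.338
vertex 0.314 -3.166 -3.387
vertex 0.282 -2.757 -2.582
endloop
endfacet
facet normal -0.753 0.571 0.328
outer loop
vertex 0.326 -2.264 -3.338
vertex 0.282 -2.757 -2.582
vertex 0.818 -2.03 -2.617
endloop
endfacet
facet normal -0.314 0.945 -0.092
outer loop
vertex 0.326 -2.264 -3.338
vertex 0.818 -2.03 -2.617
vertex 1.182 -1.99 -3.444
endloop
endfacet
facet normal -0.289 0.622 -0.728
outer loop
vertex 0.326 -2.264 -3.338
vertex 1.182 -1.99 -3.444
vertex 0.87 -2.692 -3.92
endloop
endfacet
facet normal -0.712 0.048 -0.701
outer loop
vertex 0.326 -2.264 -3.338
vertex 0.87 -2.692 -3.92
vertex 0.314 -3.166 -3.387
endloop
endfacet
facet normal -0.370 0.315 0.874
outer loop
vertex 0.818 -2.03 -2.617
vertex 0.282 -2.757 -2.582
vertex 1.11 -2.788 -2.22
endloop
endfacet
facet normal -0.769 -0.582 0.265
outer loop
vertex 0.282 -2.757 -2.582
vertex 0.314 -3.166 -3.387
vertex 0.798 -3.49 -2.696
endloop
endfacet
facet normal -0.305 -0.531 -0.790
outer loop
vertex 0.314 -3.166 -3.387
vertex 0.87 -2.692 -3.92
vertex 1.162 -3.45 -3.523
endloop
endfacet
facet normal 0.380 0.397 -0.835
outer loop
vertex 0.87 -2.692 -3.92
vertex 1.182 -1.99 -3.444
vertex 1.698 -2.723 -3.558
endloop
endfacet
facet normal 0.339 0.920 0.194
outer loop
vertex 1.182 -1.99 -3.444
vertex 0.818 -2.03 -2.617
vertex 1.666 -2.314 -2.753
endloop
endfacet
facet normal 0.289 -0.622 0.728
outer loop
vertex 1.654 -3.216 -2.802
vertex 1.11 -2.788 -2.22
vertex 0.798 -3.49 -2.696
endloop
endfacet
facet normal 0.314 -0.945 0.092
outer loop
vertex 1.654 -3.216 -2.802
vertex 0.798 -3.49 -2.696
vertex 1.162 -3.45 -3.523
endloop
endfacet
facet normal 0.753 -0.571 -0.328
outer loop
vertex 1.654 -3.216 -2.802
vertex 1.162 -3.45 -3.523
vertex 1.698 -2.723 -3.558
endloop
endfacet
facet normal 0.999 -0.016 0.048
outer loop
vertex 1.654 -3.216 -2.802
vertex 1.698 -2.723 -3.558
vertex 1.666 -2.314 -2.753
endloop
endfacet
facet normal 0.712 -0.048 0.701
outer loop
vertex 1.654 -3.216 -2.802
vertex 1.666 -2.314 -2.753
vertex 1.11 -2.788 -2.22
endloop
endfacet
facet normal -0.380 -0.397 0.835
outer loop
vertex 0.798 -3.49 -2.696
vertex 1.11 -2.788 -2.22
vertex 0.282 -2.757 -2.582
endloop
endfacet
facet normal -0.339 -0.920 -0.194
outer loop
vertex 1.162 -3.45 -3.523
vertex 0.798 -3.49 -2.696
vertex 0.314 -3.166 -3.387
endloop
endfacet
facet normal 0.370 -0.315 -0.874
outer loop
vertex 1.698 -2.723 -3.558
vertex 1.162 -3.45 -3.523
vertex 0.87 -2.692 -3.92
endloop
endfacet
facet normal 0.769 0.582 -0.265
outer loop
vertex 1.666 -2.314 -2.753
vertex 1.698 -2.723 -3.558
vertex 1.182 -1.99 -3.444
endloop
endfacet
facet normal 0.305 0.531 0.790
outer loop
vertex 1.11 -2.788 -2.22
vertex 1.666 -2.314 -2.753
vertex 0.818 -2.03 -2.617
endloop
endfacet
facet normal -0.513 -0.846 0.147
outer loop
vertex -0.698 1.987 -1.387
vertex -2.406 2.993 -1.566
vertex -0.695 1.698 -3.042
endloop
endfacet
facet normal 0.858 -0.506 0.090
outer loop
vertex -0.094 2.687 -3.214
vertex -0.698 1.987 -1.387
vertex -0.695 1.698 -3.042
endloop
endfacet
facet normal -0.513 -0.846 0.147
outer loop
vertex -0.695 1.698 -3.042
vertex -2.406 2.993 -1.566
vertex -2.403 2.704 -3.221
endloop
endfacet
facet normal 0.002 -0.172 -0.985
outer loop
vertex -2.403 2.704 -3.221
vertex -0.094 2.687 -3.214
vertex -0.695 1.698 -3.042
endloop
endfacet
facet normal -0.002 0.172 0.985
outer loop
vertex -0.698 1.987 -1.387
vertex -1.805 3.982 -1.738
vertex -2.406 2.993 -1.566
endloop
endfacet
facet normal 0.858 -0.506 0.090
outer loop
vertex -0.097 2.976 -1.559
vertex -0.698 1.987 -1.387
vertex -0.094 2.687 -3.214
endloop
endfacet
facet normal -0.002 0.172 0.985
outer loop
vertex -0.097 2.976 -1.559
vertex -1.805 3.982 -1.738
vertex -0.698 1.987 -1.387
endloop
endfacet
facet normal -0.858 0.506 -0.090
outer loop
vertex -2.406 2.993 -1.566
vertex -1.805 3.982 -1.738
vertex -2.403 2.704 -3.221
endloop
endfacet
facet normal 0.002 -0.172 -0.985
outer loop
vertex -1.802 3.693 -3.393
vertex -0.094 2.687 -3.214
vertex -2.403 2.704 -3.221
endloop
endfacet
facet normal -0.858 0.506 -0.090
outer loop
vertex -2.403 2.704 -3.221
vertex -1.805 3.982 -1.738
vertex -1.802 3.693 -3.393
endloop
endfacet
facet normal 0.513 0.846 -0.147
outer loop
vertex -1.802 3.693 -3.393
vertex -0.097 2.976 -1.559
vertex -0.094 2.687 -3.214
endloop
endfacet
facet normal 0.513 0.846 -0.147
outer loop
vertex -1.805 3.982 -1.738
vertex -0.097 2.976 -1.559
vertex -1.802 3.693 -3.393
endloop
endfacet

endsolid


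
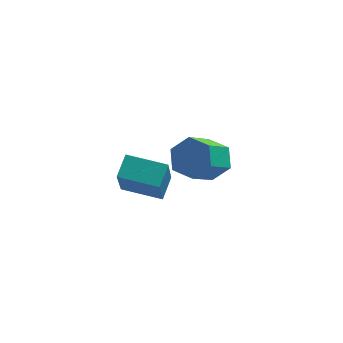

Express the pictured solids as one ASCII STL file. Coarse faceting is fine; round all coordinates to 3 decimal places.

solid 
facet normal -0.954 0.281 0.108
outer loop
vertex -1.752 -4.631 4.126
vertex -1.408 -3.686 4.704
vertex -1.638 -3.525 2.251
endloop
endfacet
facet normal -0.297 -0.815 -0.499
outer loop
vertex 0.088 -4.034 2.056
vertex -1.752 -4.631 4.126
vertex -1.638 -3.525 2.251
endloop
endfacet
facet normal -0.954 0.281 0.108
outer loop
vertex -1.638 -3.525 2.251
vertex -1.408 -3.686 4.704
vertex -1.294 -2.58 2.829
endloop
endfacet
facet normal 0.052 0.507 -0.860
outer loop
vertex -1.294 -2.58 2.829
vertex 0.088 -4.034 2.056
vertex -1.638 -3.525 2.251
endloop
endfacet
facet normal -0.052 -0.507 0.860
outer loop
vertex -1.752 -4.631 4.126
vertex 0.318 -4.195 4.509
vertex -1.408 -3.686 4.704
endloop
endfacet
facet normal -0.297 -0.815 -0.499
outer loop
vertex -0.026 -5.14 3.931
vertex -1.752 -4.631 4.126
vertex 0.088 -4.034 2.056
endloop
endfacet
facet normal -0.052 -0.507 0.860
outer loop
vertex -0.026 -5.14 3.931
vertex 0.318 -4.195 4.509
vertex -1.752 -4.631 4.126
endloop
endfacet
facet normal 0.297 0.815 0.499
outer loop
vertex -1.408 -3.686 4.704
vertex 0.318 -4.195 4.509
vertex -1.294 -2.58 2.829
endloop
endfacet
facet normal 0.052 0.507 -0.860
outer loop
vertex 0.432 -3.089 2.634
vertex 0.088 -4.034 2.056
vertex -1.294 -2.58 2.829
endloop
endfacet
facet normal 0.297 0.815 0.499
outer loop
vertex -1.294 -2.58 2.829
vertex 0.318 -4.195 4.509
vertex 0.432 -3.089 2.634
endloop
endfacet
facet normal 0.954 -0.281 -0.108
outer loop
vertex 0.432 -3.089 2.634
vertex -0.026 -5.14 3.931
vertex 0.088 -4.034 2.056
endloop
endfacet
facet normal 0.954 -0.281 -0.108
outer loop
vertex 0.318 -4.195 4.509
vertex -0.026 -5.14 3.931
vertex 0.432 -3.089 2.634
endloop
endfacet
facet normal 0.439 0.628 -0.643
outer loop
vertex 3.022 0.531 -0.123
vertex 2.155 1.158 -0.102
vertex 2.949 1.319 0.597
endloop
endfacet
facet normal 0.896 -0.251 0.366
outer loop
vertex 3.022 0.531 -0.123
vertex 2.949 1.319 0.597
vertex 2.132 -0.745 1.181
endloop
endfacet
facet normal 0.896 -0.251 0.366
outer loop
vertex 2.132 -0.745 1.181
vertex 2.949 1.319 0.597
vertex 2.059 0.043 1.901
endloop
endfacet
facet normal -0.439 -0.628 0.643
outer loop
vertex 2.132 -0.745 1.181
vertex 2.059 0.043 1.901
vertex 1.265 -0.118 1.202
endloop
endfacet
facet normal 0.438 0.629 -0.642
outer loop
vertex 2.949 1.319 0.597
vertex 2.155 1.158 -0.102
vertex 2.082 1.945 0.619
endloop
endfacet
facet normal 0.389 0.512 0.766
outer loop
vertex 2.949 1.319 0.597
vertex 2.082 1.945 0.619
vertex 2.059 0.043 1.901
endloop
endfacet
facet normal 0.389 0.512 0.766
outer loop
vertex 2.059 0.043 1.901
vertex 2.082 1.945 0.619
vertex 1.192 0.67 1.923
endloop
endfacet
facet normal -0.438 -0.629 0.643
outer loop
vertex 2.059 0.043 1.901
vertex 1.192 0.67 1.923
vertex 1.265 -0.118 1.202
endloop
endfacet
facet normal 0.439 0.629 -0.642
outer loop
vertex 2.082 1.945 0.619
vertex 2.155 1.158 -0.102
vertex 1.288 1.785 -0.081
endloop
endfacet
facet normal -0.507 0.763 0.400
outer loop
vertex 2.082 1.945 0.619
vertex 1.288 1.785 -0.081
vertex 1.192 0.67 1.923
endloop
endfacet
facet normal -0.508 0.763 0.400
outer loop
vertex 1.192 0.67 1.923
vertex 1.288 1.785 -0.081
vertex 0.398 0.509 1.223
endloop
endfacet
facet normal -0.439 -0.628 0.642
outer loop
vertex 1.192 0.67 1.923
vertex 0.398 0.509 1.223
vertex 1.265 -0.118 1.202
endloop
endfacet
facet normal 0.439 0.628 -0.643
outer loop
vertex 1.288 1.785 -0.081
vertex 2.155 1.158 -0.102
vertex 1.361 0.997 -0.801
endloop
endfacet
facet normal -0.896 0.251 -0.366
outer loop
vertex 1.288 1.785 -0.081
vertex 1.361 0.997 -0.801
vertex 0.398 0.509 1.223
endloop
endfacet
facet normal -0.896 0.251 -0.366
outer loop
vertex 0.398 0.509 1.223
vertex 1.361 0.997 -0.801
vertex 0.471 -0.279 0.503
endloop
endfacet
facet normal -0.439 -0.628 0.643
outer loop
vertex 0.398 0.509 1.223
vertex 0.471 -0.279 0.503
vertex 1.265 -0.118 1.202
endloop
endfacet
facet normal 0.438 0.629 -0.643
outer loop
vertex 1.361 0.997 -0.801
vertex 2.155 1.158 -0.102
vertex 2.228 0.37 -0.823
endloop
endfacet
facet normal -0.389 -0.511 -0.766
outer loop
vertex 1.361 0.997 -0.801
vertex 2.228 0.37 -0.823
vertex 0.471 -0.279 0.503
endloop
endfacet
facet normal -0.389 -0.512 -0.766
outer loop
vertex 0.471 -0.279 0.503
vertex 2.228 0.37 -0.823
vertex 1.338 -0.905 0.481
endloop
endfacet
facet normal -0.438 -0.629 0.642
outer loop
vertex 0.471 -0.279 0.503
vertex 1.338 -0.905 0.481
vertex 1.265 -0.118 1.202
endloop
endfacet
facet normal 0.439 0.628 -0.642
outer loop
vertex 2.228 0.37 -0.823
vertex 2.155 1.158 -0.102
vertex 3.022 0.531 -0.123
endloop
endfacet
facet normal 0.507 -0.763 -0.400
outer loop
vertex 2.228 0.37 -0.823
vertex 3.022 0.531 -0.123
vertex 1.338 -0.905 0.481
endloop
endfacet
facet normal 0.507 -0.763 -0.401
outer loop
vertex 1.338 -0.905 0.481
vertex 3.022 0.531 -0.123
vertex 2.132 -0.745 1.181
endloop
endfacet
facet normal -0.439 -0.629 0.642
outer loop
vertex 1.338 -0.905 0.481
vertex 2.132 -0.745 1.181
vertex 1.265 -0.118 1.202
endloop
endfacet

endsolid


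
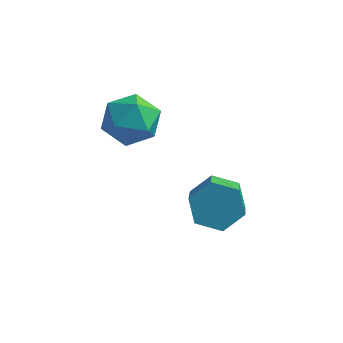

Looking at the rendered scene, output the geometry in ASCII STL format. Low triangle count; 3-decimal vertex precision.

solid 
facet normal -0.262 0.776 -0.574
outer loop
vertex 1.118 2.89 -2.619
vertex 0.778 3.288 -1.925
vertex 1.612 3.416 -2.133
endloop
endfacet
facet normal 0.780 -0.179 -0.599
outer loop
vertex 1.118 2.89 -2.619
vertex 1.612 3.416 -2.133
vertex 1.543 1.633 -1.689
endloop
endfacet
facet normal 0.780 -0.179 -0.599
outer loop
vertex 1.543 1.633 -1.689
vertex 1.612 3.416 -2.133
vertex 2.037 2.16 -1.204
endloop
endfacet
facet normal 0.263 -0.775 0.575
outer loop
vertex 1.543 1.633 -1.689
vertex 2.037 2.16 -1.204
vertex 1.202 2.032 -0.995
endloop
endfacet
facet normal -0.262 0.775 -0.574
outer loop
vertex 1.612 3.416 -2.133
vertex 0.778 3.288 -1.925
vertex 1.272 3.815 -1.439
endloop
endfacet
facet normal 0.882 0.434 0.183
outer loop
vertex 1.612 3.416 -2.133
vertex 1.272 3.815 -1.439
vertex 2.037 2.16 -1.204
endloop
endfacet
facet normal 0.882 0.434 0.184
outer loop
vertex 2.037 2.16 -1.204
vertex 1.272 3.815 -1.439
vertex 1.696 2.558 -0.509
endloop
endfacet
facet normal 0.262 -0.776 0.573
outer loop
vertex 2.037 2.16 -1.204
vertex 1.696 2.558 -0.509
vertex 1.202 2.032 -0.995
endloop
endfacet
facet normal -0.262 0.775 -0.575
outer loop
vertex 1.272 3.815 -1.439
vertex 0.778 3.288 -1.925
vertex 0.437 3.687 -1.231
endloop
endfacet
facet normal 0.101 0.614 0.783
outer loop
vertex 1.272 3.815 -1.439
vertex 0.437 3.687 -1.231
vertex 1.696 2.558 -0.509
endloop
endfacet
facet normal 0.101 0.614 0.783
outer loop
vertex 1.696 2.558 -0.509
vertex 0.437 3.687 -1.231
vertex 0.862 2.43 -0.301
endloop
endfacet
facet normal 0.262 -0.776 0.574
outer loop
vertex 1.696 2.558 -0.509
vertex 0.862 2.43 -0.301
vertex 1.202 2.032 -0.995
endloop
endfacet
facet normal -0.263 0.775 -0.575
outer loop
vertex 0.437 3.687 -1.231
vertex 0.778 3.288 -1.925
vertex -0.057 3.16 -1.716
endloop
endfacet
facet normal -0.780 0.180 0.599
outer loop
vertex 0.437 3.687 -1.231
vertex -0.057 3.16 -1.716
vertex 0.862 2.43 -0.301
endloop
endfacet
facet normal -0.780 0.179 0.599
outer loop
vertex 0.862 2.43 -0.301
vertex -0.057 3.16 -1.716
vertex 0.368 1.904 -0.787
endloop
endfacet
facet normal 0.262 -0.776 0.574
outer loop
vertex 0.862 2.43 -0.301
vertex 0.368 1.904 -0.787
vertex 1.202 2.032 -0.995
endloop
endfacet
facet normal -0.262 0.776 -0.573
outer loop
vertex -0.057 3.16 -1.716
vertex 0.778 3.288 -1.925
vertex 0.284 2.762 -2.411
endloop
endfacet
facet normal -0.882 -0.434 -0.184
outer loop
vertex -0.057 3.16 -1.716
vertex 0.284 2.762 -2.411
vertex 0.368 1.904 -0.787
endloop
endfacet
facet normal -0.882 -0.433 -0.183
outer loop
vertex 0.368 1.904 -0.787
vertex 0.284 2.762 -2.411
vertex 0.708 1.505 -1.481
endloop
endfacet
facet normal 0.262 -0.775 0.574
outer loop
vertex 0.368 1.904 -0.787
vertex 0.708 1.505 -1.481
vertex 1.202 2.032 -0.995
endloop
endfacet
facet normal -0.262 0.776 -0.574
outer loop
vertex 0.284 2.762 -2.411
vertex 0.778 3.288 -1.925
vertex 1.118 2.89 -2.619
endloop
endfacet
facet normal -0.101 -0.614 -0.783
outer loop
vertex 0.284 2.762 -2.411
vertex 1.118 2.89 -2.619
vertex 0.708 1.505 -1.481
endloop
endfacet
facet normal -0.101 -0.614 -0.783
outer loop
vertex 0.708 1.505 -1.481
vertex 1.118 2.89 -2.619
vertex 1.543 1.633 -1.689
endloop
endfacet
facet normal 0.262 -0.775 0.575
outer loop
vertex 0.708 1.505 -1.481
vertex 1.543 1.633 -1.689
vertex 1.202 2.032 -0.995
endloop
endfacet
facet normal -0.325 0.945 0.020
outer loop
vertex -1.999 4.57 0.238
vertex -2.932 4.245 0.442
vertex -2.293 4.449 1.196
endloop
endfacet
facet normal 0.357 0.907 0.224
outer loop
vertex -1.999 4.57 0.238
vertex -2.293 4.449 1.196
vertex -1.37 4.156 0.91
endloop
endfacet
facet normal 0.730 0.611 -0.307
outer loop
vertex -1.999 4.57 0.238
vertex -1.37 4.156 0.91
vertex -1.439 3.771 -0.02
endloop
endfacet
facet normal 0.279 0.466 -0.840
outer loop
vertex -1.999 4.57 0.238
vertex -1.439 3.771 -0.02
vertex -2.405 3.826 -0.31
endloop
endfacet
facet normal -0.374 0.674 -0.637
outer loop
vertex -1.999 4.57 0.238
vertex -2.405 3.826 -0.31
vertex -2.932 4.245 0.442
endloop
endfacet
facet normal 0.394 0.471 0.789
outer loop
vertex -1.37 4.156 0.91
vertex -2.293 4.449 1.196
vertex -1.915 3.574 1.53
endloop
endfacet
facet normal -0.711 0.534 0.458
outer loop
vertex -2.293 4.449 1.196
vertex -2.932 4.245 0.442
vertex -2.881 3.629 1.24
endloop
endfacet
facet normal -0.790 0.094 -0.606
outer loop
vertex -2.932 4.245 0.442
vertex -2.405 3.826 -0.31
vertex -2.95 3.244 0.31
endloop
endfacet
facet normal 0.266 -0.241 -0.933
outer loop
vertex -2.405 3.826 -0.31
vertex -1.439 3.771 -0.02
vertex -2.027 2.951 0.024
endloop
endfacet
facet normal 0.997 -0.009 -0.070
outer loop
vertex -1.439 3.771 -0.02
vertex -1.37 4.156 0.91
vertex -1.388 3.155 0.778
endloop
endfacet
facet normal -0.279 -0.466 0.840
outer loop
vertex -2.321 2.83 0.982
vertex -1.915 3.574 1.53
vertex -2.881 3.629 1.24
endloop
endfacet
facet normal -0.730 -0.611 0.307
outer loop
vertex -2.321 2.83 0.982
vertex -2.881 3.629 1.24
vertex -2.95 3.244 0.31
endloop
endfacet
facet normal -0.357 -0.907 -0.224
outer loop
vertex -2.321 2.83 0.982
vertex -2.95 3.244 0.31
vertex -2.027 2.951 0.024
endloop
endfacet
facet normal 0.325 -0.945 -0.020
outer loop
vertex -2.321 2.83 0.982
vertex -2.027 2.951 0.024
vertex -1.388 3.155 0.778
endloop
endfacet
facet normal 0.374 -0.674 0.637
outer loop
vertex -2.321 2.83 0.982
vertex -1.388 3.155 0.778
vertex -1.915 3.574 1.53
endloop
endfacet
facet normal -0.266 0.241 0.933
outer loop
vertex -2.881 3.629 1.24
vertex -1.915 3.574 1.53
vertex -2.293 4.449 1.196
endloop
endfacet
facet normal -0.997 0.009 0.070
outer loop
vertex -2.95 3.244 0.31
vertex -2.881 3.629 1.24
vertex -2.932 4.245 0.442
endloop
endfacet
facet normal -0.394 -0.471 -0.789
outer loop
vertex -2.027 2.951 0.024
vertex -2.95 3.244 0.31
vertex -2.405 3.826 -0.31
endloop
endfacet
facet normal 0.711 -0.534 -0.458
outer loop
vertex -1.388 3.155 0.778
vertex -2.027 2.951 0.024
vertex -1.439 3.771 -0.02
endloop
endfacet
facet normal 0.790 -0.094 0.606
outer loop
vertex -1.915 3.574 1.53
vertex -1.388 3.155 0.778
vertex -1.37 4.156 0.91
endloop
endfacet

endsolid


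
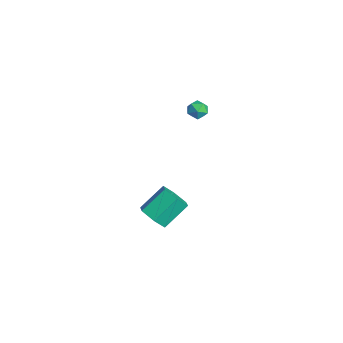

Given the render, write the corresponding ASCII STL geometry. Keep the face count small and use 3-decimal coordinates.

solid 
facet normal 0.353 0.853 0.384
outer loop
vertex -2.716 2.349 3.884
vertex -2.457 2.008 4.403
vertex -2.089 2.106 3.848
endloop
endfacet
facet normal 0.325 0.887 -0.329
outer loop
vertex -2.716 2.349 3.884
vertex -2.089 2.106 3.848
vertex -2.499 2.059 3.317
endloop
endfacet
facet normal -0.351 0.773 -0.529
outer loop
vertex -2.716 2.349 3.884
vertex -2.499 2.059 3.317
vertex -3.12 1.932 3.543
endloop
endfacet
facet normal -0.741 0.669 0.060
outer loop
vertex -2.716 2.349 3.884
vertex -3.12 1.932 3.543
vertex -3.094 1.901 4.215
endloop
endfacet
facet normal -0.305 0.719 0.625
outer loop
vertex -2.716 2.349 3.884
vertex -3.094 1.901 4.215
vertex -2.457 2.008 4.403
endloop
endfacet
facet normal 0.724 0.356 -0.591
outer loop
vertex -2.499 2.059 3.317
vertex -2.089 2.106 3.848
vertex -2.106 1.539 3.485
endloop
endfacet
facet normal 0.769 0.303 0.563
outer loop
vertex -2.089 2.106 3.848
vertex -2.457 2.008 4.403
vertex -2.08 1.508 4.157
endloop
endfacet
facet normal -0.295 0.084 0.952
outer loop
vertex -2.457 2.008 4.403
vertex -3.094 1.901 4.215
vertex -2.701 1.381 4.383
endloop
endfacet
facet normal -0.999 0.005 0.039
outer loop
vertex -3.094 1.901 4.215
vertex -3.12 1.932 3.543
vertex -3.111 1.334 3.852
endloop
endfacet
facet normal -0.368 0.172 -0.914
outer loop
vertex -3.12 1.932 3.543
vertex -2.499 2.059 3.317
vertex -2.743 1.432 3.297
endloop
endfacet
facet normal 0.741 -0.669 -0.060
outer loop
vertex -2.484 1.091 3.816
vertex -2.106 1.539 3.485
vertex -2.08 1.508 4.157
endloop
endfacet
facet normal 0.351 -0.773 0.529
outer loop
vertex -2.484 1.091 3.816
vertex -2.08 1.508 4.157
vertex -2.701 1.381 4.383
endloop
endfacet
facet normal -0.325 -0.887 0.329
outer loop
vertex -2.484 1.091 3.816
vertex -2.701 1.381 4.383
vertex -3.111 1.334 3.852
endloop
endfacet
facet normal -0.353 -0.853 -0.384
outer loop
vertex -2.484 1.091 3.816
vertex -3.111 1.334 3.852
vertex -2.743 1.432 3.297
endloop
endfacet
facet normal 0.305 -0.719 -0.625
outer loop
vertex -2.484 1.091 3.816
vertex -2.743 1.432 3.297
vertex -2.106 1.539 3.485
endloop
endfacet
facet normal 0.999 -0.005 -0.039
outer loop
vertex -2.08 1.508 4.157
vertex -2.106 1.539 3.485
vertex -2.089 2.106 3.848
endloop
endfacet
facet normal 0.368 -0.172 0.914
outer loop
vertex -2.701 1.381 4.383
vertex -2.08 1.508 4.157
vertex -2.457 2.008 4.403
endloop
endfacet
facet normal -0.724 -0.356 0.591
outer loop
vertex -3.111 1.334 3.852
vertex -2.701 1.381 4.383
vertex -3.094 1.901 4.215
endloop
endfacet
facet normal -0.769 -0.303 -0.563
outer loop
vertex -2.743 1.432 3.297
vertex -3.111 1.334 3.852
vertex -3.12 1.932 3.543
endloop
endfacet
facet normal 0.295 -0.084 -0.952
outer loop
vertex -2.106 1.539 3.485
vertex -2.743 1.432 3.297
vertex -2.499 2.059 3.317
endloop
endfacet
facet normal 0.168 -0.774 -0.610
outer loop
vertex -0.958 -0.808 -4.237
vertex -1.809 -1.209 -3.963
vertex -1.78 -0.599 -4.729
endloop
endfacet
facet normal 0.519 0.596 -0.613
outer loop
vertex -0.958 -0.808 -4.237
vertex -1.78 -0.599 -4.729
vertex -1.28 0.671 -3.072
endloop
endfacet
facet normal 0.519 0.596 -0.613
outer loop
vertex -1.28 0.671 -3.072
vertex -1.78 -0.599 -4.729
vertex -2.102 0.88 -3.564
endloop
endfacet
facet normal -0.168 0.774 0.610
outer loop
vertex -1.28 0.671 -3.072
vertex -2.102 0.88 -3.564
vertex -2.131 0.269 -2.797
endloop
endfacet
facet normal 0.169 -0.774 -0.610
outer loop
vertex -1.78 -0.599 -4.729
vertex -1.809 -1.209 -3.963
vertex -2.631 -1.001 -4.454
endloop
endfacet
facet normal -0.467 0.482 -0.741
outer loop
vertex -1.78 -0.599 -4.729
vertex -2.631 -1.001 -4.454
vertex -2.102 0.88 -3.564
endloop
endfacet
facet normal -0.467 0.482 -0.741
outer loop
vertex -2.102 0.88 -3.564
vertex -2.631 -1.001 -4.454
vertex -2.953 0.478 -3.289
endloop
endfacet
facet normal -0.168 0.774 0.610
outer loop
vertex -2.102 0.88 -3.564
vertex -2.953 0.478 -3.289
vertex -2.131 0.269 -2.797
endloop
endfacet
facet normal 0.169 -0.774 -0.610
outer loop
vertex -2.631 -1.001 -4.454
vertex -1.809 -1.209 -3.963
vertex -2.66 -1.611 -3.688
endloop
endfacet
facet normal -0.985 -0.114 -0.128
outer loop
vertex -2.631 -1.001 -4.454
vertex -2.66 -1.611 -3.688
vertex -2.953 0.478 -3.289
endloop
endfacet
facet normal -0.985 -0.114 -0.128
outer loop
vertex -2.953 0.478 -3.289
vertex -2.66 -1.611 -3.688
vertex -2.982 -0.132 -2.523
endloop
endfacet
facet normal -0.168 0.774 0.610
outer loop
vertex -2.953 0.478 -3.289
vertex -2.982 -0.132 -2.523
vertex -2.131 0.269 -2.797
endloop
endfacet
facet normal 0.168 -0.774 -0.610
outer loop
vertex -2.66 -1.611 -3.688
vertex -1.809 -1.209 -3.963
vertex -1.838 -1.82 -3.196
endloop
endfacet
facet normal -0.519 -0.596 0.613
outer loop
vertex -2.66 -1.611 -3.688
vertex -1.838 -1.82 -3.196
vertex -2.982 -0.132 -2.523
endloop
endfacet
facet normal -0.519 -0.596 0.613
outer loop
vertex -2.982 -0.132 -2.523
vertex -1.838 -1.82 -3.196
vertex -2.16 -0.341 -2.031
endloop
endfacet
facet normal -0.168 0.774 0.610
outer loop
vertex -2.982 -0.132 -2.523
vertex -2.16 -0.341 -2.031
vertex -2.131 0.269 -2.797
endloop
endfacet
facet normal 0.168 -0.774 -0.610
outer loop
vertex -1.838 -1.82 -3.196
vertex -1.809 -1.209 -3.963
vertex -0.987 -1.418 -3.471
endloop
endfacet
facet normal 0.467 -0.482 0.741
outer loop
vertex -1.838 -1.82 -3.196
vertex -0.987 -1.418 -3.471
vertex -2.16 -0.341 -2.031
endloop
endfacet
facet normal 0.467 -0.482 0.741
outer loop
vertex -2.16 -0.341 -2.031
vertex -0.987 -1.418 -3.471
vertex -1.309 0.061 -2.306
endloop
endfacet
facet normal -0.169 0.774 0.610
outer loop
vertex -2.16 -0.341 -2.031
vertex -1.309 0.061 -2.306
vertex -2.131 0.269 -2.797
endloop
endfacet
facet normal 0.168 -0.774 -0.610
outer loop
vertex -0.987 -1.418 -3.471
vertex -1.809 -1.209 -3.963
vertex -0.958 -0.808 -4.237
endloop
endfacet
facet normal 0.985 0.114 0.128
outer loop
vertex -0.987 -1.418 -3.471
vertex -0.958 -0.808 -4.237
vertex -1.309 0.061 -2.306
endloop
endfacet
facet normal 0.985 0.114 0.128
outer loop
vertex -1.309 0.061 -2.306
vertex -0.958 -0.808 -4.237
vertex -1.28 0.671 -3.072
endloop
endfacet
facet normal -0.169 0.774 0.610
outer loop
vertex -1.309 0.061 -2.306
vertex -1.28 0.671 -3.072
vertex -2.131 0.269 -2.797
endloop
endfacet

endsolid


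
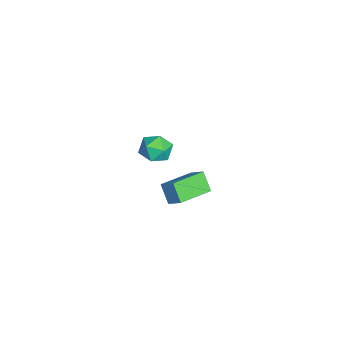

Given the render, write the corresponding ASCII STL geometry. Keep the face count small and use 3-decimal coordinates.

solid 
facet normal -0.919 0.067 -0.389
outer loop
vertex 2.127 -1.452 1.844
vertex 2.013 -2.175 1.989
vertex 1.835 -1.66 2.498
endloop
endfacet
facet normal -0.718 0.688 -0.102
outer loop
vertex 2.127 -1.452 1.844
vertex 1.835 -1.66 2.498
vertex 2.353 -1.123 2.475
endloop
endfacet
facet normal -0.117 0.897 -0.426
outer loop
vertex 2.127 -1.452 1.844
vertex 2.353 -1.123 2.475
vertex 2.852 -1.307 1.951
endloop
endfacet
facet normal 0.054 0.405 -0.913
outer loop
vertex 2.127 -1.452 1.844
vertex 2.852 -1.307 1.951
vertex 2.642 -1.957 1.65
endloop
endfacet
facet normal -0.442 -0.109 -0.890
outer loop
vertex 2.127 -1.452 1.844
vertex 2.642 -1.957 1.65
vertex 2.013 -2.175 1.989
endloop
endfacet
facet normal -0.571 0.575 0.586
outer loop
vertex 2.353 -1.123 2.475
vertex 1.835 -1.66 2.498
vertex 2.378 -1.643 3.01
endloop
endfacet
facet normal -0.895 -0.430 0.122
outer loop
vertex 1.835 -1.66 2.498
vertex 2.013 -2.175 1.989
vertex 2.168 -2.293 2.709
endloop
endfacet
facet normal -0.124 -0.714 -0.689
outer loop
vertex 2.013 -2.175 1.989
vertex 2.642 -1.957 1.65
vertex 2.667 -2.477 2.185
endloop
endfacet
facet normal 0.679 0.116 -0.724
outer loop
vertex 2.642 -1.957 1.65
vertex 2.852 -1.307 1.951
vertex 3.185 -1.94 2.162
endloop
endfacet
facet normal 0.403 0.913 0.063
outer loop
vertex 2.852 -1.307 1.951
vertex 2.353 -1.123 2.475
vertex 3.007 -1.425 2.671
endloop
endfacet
facet normal -0.054 -0.405 0.913
outer loop
vertex 2.893 -2.148 2.816
vertex 2.378 -1.643 3.01
vertex 2.168 -2.293 2.709
endloop
endfacet
facet normal 0.117 -0.897 0.426
outer loop
vertex 2.893 -2.148 2.816
vertex 2.168 -2.293 2.709
vertex 2.667 -2.477 2.185
endloop
endfacet
facet normal 0.718 -0.688 0.102
outer loop
vertex 2.893 -2.148 2.816
vertex 2.667 -2.477 2.185
vertex 3.185 -1.94 2.162
endloop
endfacet
facet normal 0.919 -0.067 0.389
outer loop
vertex 2.893 -2.148 2.816
vertex 3.185 -1.94 2.162
vertex 3.007 -1.425 2.671
endloop
endfacet
facet normal 0.442 0.109 0.890
outer loop
vertex 2.893 -2.148 2.816
vertex 3.007 -1.425 2.671
vertex 2.378 -1.643 3.01
endloop
endfacet
facet normal -0.679 -0.116 0.724
outer loop
vertex 2.168 -2.293 2.709
vertex 2.378 -1.643 3.01
vertex 1.835 -1.66 2.498
endloop
endfacet
facet normal -0.403 -0.913 -0.063
outer loop
vertex 2.667 -2.477 2.185
vertex 2.168 -2.293 2.709
vertex 2.013 -2.175 1.989
endloop
endfacet
facet normal 0.571 -0.575 -0.586
outer loop
vertex 3.185 -1.94 2.162
vertex 2.667 -2.477 2.185
vertex 2.642 -1.957 1.65
endloop
endfacet
facet normal 0.895 0.430 -0.122
outer loop
vertex 3.007 -1.425 2.671
vertex 3.185 -1.94 2.162
vertex 2.852 -1.307 1.951
endloop
endfacet
facet normal 0.124 0.714 0.689
outer loop
vertex 2.378 -1.643 3.01
vertex 3.007 -1.425 2.671
vertex 2.353 -1.123 2.475
endloop
endfacet
facet normal -0.535 -0.340 0.774
outer loop
vertex 0.165 -1.249 -2.202
vertex -0.999 -0.041 -2.476
vertex -0.266 -1.785 -2.735
endloop
endfacet
facet normal 0.685 -0.711 0.161
outer loop
vertex 0.279 -1.439 -3.524
vertex 0.165 -1.249 -2.202
vertex -0.266 -1.785 -2.735
endloop
endfacet
facet normal -0.535 -0.340 0.774
outer loop
vertex -0.266 -1.785 -2.735
vertex -0.999 -0.041 -2.476
vertex -1.43 -0.577 -3.009
endloop
endfacet
facet normal -0.495 -0.616 -0.612
outer loop
vertex -1.43 -0.577 -3.009
vertex 0.279 -1.439 -3.524
vertex -0.266 -1.785 -2.735
endloop
endfacet
facet normal 0.495 0.616 0.612
outer loop
vertex 0.165 -1.249 -2.202
vertex -0.454 0.305 -3.265
vertex -0.999 -0.041 -2.476
endloop
endfacet
facet normal 0.685 -0.711 0.161
outer loop
vertex 0.71 -0.903 -2.991
vertex 0.165 -1.249 -2.202
vertex 0.279 -1.439 -3.524
endloop
endfacet
facet normal 0.495 0.616 0.612
outer loop
vertex 0.71 -0.903 -2.991
vertex -0.454 0.305 -3.265
vertex 0.165 -1.249 -2.202
endloop
endfacet
facet normal -0.685 0.711 -0.161
outer loop
vertex -0.999 -0.041 -2.476
vertex -0.454 0.305 -3.265
vertex -1.43 -0.577 -3.009
endloop
endfacet
facet normal -0.495 -0.616 -0.612
outer loop
vertex -0.885 -0.231 -3.798
vertex 0.279 -1.439 -3.524
vertex -1.43 -0.577 -3.009
endloop
endfacet
facet normal -0.685 0.711 -0.161
outer loop
vertex -1.43 -0.577 -3.009
vertex -0.454 0.305 -3.265
vertex -0.885 -0.231 -3.798
endloop
endfacet
facet normal 0.535 0.340 -0.774
outer loop
vertex -0.885 -0.231 -3.798
vertex 0.71 -0.903 -2.991
vertex 0.279 -1.439 -3.524
endloop
endfacet
facet normal 0.535 0.340 -0.774
outer loop
vertex -0.454 0.305 -3.265
vertex 0.71 -0.903 -2.991
vertex -0.885 -0.231 -3.798
endloop
endfacet

endsolid


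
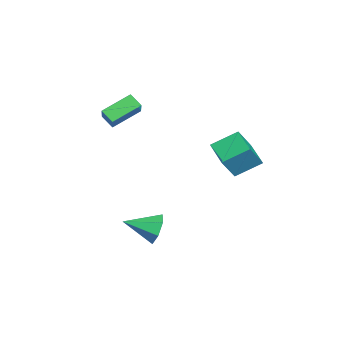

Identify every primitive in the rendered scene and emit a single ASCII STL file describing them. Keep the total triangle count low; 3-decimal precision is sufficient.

solid 
facet normal -0.482 0.741 0.467
outer loop
vertex -3.588 -2.483 2.277
vertex -2.122 -2.245 3.414
vertex -3.192 -1.817 1.628
endloop
endfacet
facet normal -0.783 -0.127 -0.608
outer loop
vertex -2.218 -3.315 0.686
vertex -3.588 -2.483 2.277
vertex -3.192 -1.817 1.628
endloop
endfacet
facet normal -0.483 0.741 0.467
outer loop
vertex -3.192 -1.817 1.628
vertex -2.122 -2.245 3.414
vertex -1.727 -1.579 2.765
endloop
endfacet
facet normal 0.392 0.659 -0.642
outer loop
vertex -1.727 -1.579 2.765
vertex -2.218 -3.315 0.686
vertex -3.192 -1.817 1.628
endloop
endfacet
facet normal -0.391 -0.659 0.643
outer loop
vertex -3.588 -2.483 2.277
vertex -1.148 -3.743 2.472
vertex -2.122 -2.245 3.414
endloop
endfacet
facet normal -0.784 -0.128 -0.608
outer loop
vertex -2.613 -3.981 1.335
vertex -3.588 -2.483 2.277
vertex -2.218 -3.315 0.686
endloop
endfacet
facet normal -0.392 -0.659 0.642
outer loop
vertex -2.613 -3.981 1.335
vertex -1.148 -3.743 2.472
vertex -3.588 -2.483 2.277
endloop
endfacet
facet normal 0.784 0.127 0.608
outer loop
vertex -2.122 -2.245 3.414
vertex -1.148 -3.743 2.472
vertex -1.727 -1.579 2.765
endloop
endfacet
facet normal 0.391 0.659 -0.643
outer loop
vertex -0.752 -3.077 1.823
vertex -2.218 -3.315 0.686
vertex -1.727 -1.579 2.765
endloop
endfacet
facet normal 0.783 0.127 0.608
outer loop
vertex -1.727 -1.579 2.765
vertex -1.148 -3.743 2.472
vertex -0.752 -3.077 1.823
endloop
endfacet
facet normal 0.482 -0.741 -0.467
outer loop
vertex -0.752 -3.077 1.823
vertex -2.613 -3.981 1.335
vertex -2.218 -3.315 0.686
endloop
endfacet
facet normal 0.482 -0.741 -0.466
outer loop
vertex -1.148 -3.743 2.472
vertex -2.613 -3.981 1.335
vertex -0.752 -3.077 1.823
endloop
endfacet
facet normal -0.494 0.346 -0.798
outer loop
vertex -3.375 4.487 -0.868
vertex -1.827 5.297 -1.476
vertex -2.937 2.943 -1.808
endloop
endfacet
facet normal -0.837 -0.438 0.329
outer loop
vertex -1.993 2.283 -0.284
vertex -3.375 4.487 -0.868
vertex -2.937 2.943 -1.808
endloop
endfacet
facet normal -0.494 0.345 -0.798
outer loop
vertex -2.937 2.943 -1.808
vertex -1.827 5.297 -1.476
vertex -1.388 3.752 -2.416
endloop
endfacet
facet normal 0.235 -0.830 -0.505
outer loop
vertex -1.388 3.752 -2.416
vertex -1.993 2.283 -0.284
vertex -2.937 2.943 -1.808
endloop
endfacet
facet normal -0.236 0.830 0.505
outer loop
vertex -3.375 4.487 -0.868
vertex -0.883 4.637 0.048
vertex -1.827 5.297 -1.476
endloop
endfacet
facet normal -0.837 -0.438 0.329
outer loop
vertex -2.432 3.828 0.656
vertex -3.375 4.487 -0.868
vertex -1.993 2.283 -0.284
endloop
endfacet
facet normal -0.236 0.830 0.505
outer loop
vertex -2.432 3.828 0.656
vertex -0.883 4.637 0.048
vertex -3.375 4.487 -0.868
endloop
endfacet
facet normal 0.837 0.438 -0.329
outer loop
vertex -1.827 5.297 -1.476
vertex -0.883 4.637 0.048
vertex -1.388 3.752 -2.416
endloop
endfacet
facet normal 0.236 -0.830 -0.505
outer loop
vertex -0.445 3.093 -0.892
vertex -1.993 2.283 -0.284
vertex -1.388 3.752 -2.416
endloop
endfacet
facet normal 0.837 0.438 -0.329
outer loop
vertex -1.388 3.752 -2.416
vertex -0.883 4.637 0.048
vertex -0.445 3.093 -0.892
endloop
endfacet
facet normal 0.494 -0.345 0.798
outer loop
vertex -0.445 3.093 -0.892
vertex -2.432 3.828 0.656
vertex -1.993 2.283 -0.284
endloop
endfacet
facet normal 0.494 -0.346 0.798
outer loop
vertex -0.883 4.637 0.048
vertex -2.432 3.828 0.656
vertex -0.445 3.093 -0.892
endloop
endfacet
facet normal -0.178 0.922 -0.344
outer loop
vertex 4.144 0.382 -3.34
vertex 3.617 -0.031 -4.175
vertex 3.233 0.252 -3.217
endloop
endfacet
facet normal 0.145 -0.085 0.986
outer loop
vertex 4.144 0.382 -3.34
vertex 3.233 0.252 -3.217
vertex 3.963 -1.829 -3.505
endloop
endfacet
facet normal -0.177 0.922 -0.343
outer loop
vertex 3.233 0.252 -3.217
vertex 3.617 -0.031 -4.175
vertex 2.611 -0.09 -3.816
endloop
endfacet
facet normal -0.568 -0.305 0.764
outer loop
vertex 3.233 0.252 -3.217
vertex 2.611 -0.09 -3.816
vertex 3.963 -1.829 -3.505
endloop
endfacet
facet normal -0.177 0.922 -0.344
outer loop
vertex 2.611 -0.09 -3.816
vertex 3.617 -0.031 -4.175
vertex 2.747 -0.388 -4.685
endloop
endfacet
facet normal -0.794 -0.602 0.082
outer loop
vertex 2.611 -0.09 -3.816
vertex 2.747 -0.388 -4.685
vertex 3.963 -1.829 -3.505
endloop
endfacet
facet normal -0.177 0.922 -0.344
outer loop
vertex 2.747 -0.388 -4.685
vertex 3.617 -0.031 -4.175
vertex 3.538 -0.417 -5.17
endloop
endfacet
facet normal -0.363 -0.754 -0.547
outer loop
vertex 2.747 -0.388 -4.685
vertex 3.538 -0.417 -5.17
vertex 3.963 -1.829 -3.505
endloop
endfacet
facet normal -0.177 0.922 -0.344
outer loop
vertex 3.538 -0.417 -5.17
vertex 3.617 -0.031 -4.175
vertex 4.389 -0.155 -4.906
endloop
endfacet
facet normal 0.400 -0.646 -0.650
outer loop
vertex 3.538 -0.417 -5.17
vertex 4.389 -0.155 -4.906
vertex 3.963 -1.829 -3.505
endloop
endfacet
facet normal -0.177 0.922 -0.343
outer loop
vertex 4.389 -0.155 -4.906
vertex 3.617 -0.031 -4.175
vertex 4.659 0.2 -4.092
endloop
endfacet
facet normal 0.921 -0.359 -0.149
outer loop
vertex 4.389 -0.155 -4.906
vertex 4.659 0.2 -4.092
vertex 3.963 -1.829 -3.505
endloop
endfacet
facet normal -0.177 0.922 -0.344
outer loop
vertex 4.659 0.2 -4.092
vertex 3.617 -0.031 -4.175
vertex 4.144 0.382 -3.34
endloop
endfacet
facet normal 0.808 -0.109 0.580
outer loop
vertex 4.659 0.2 -4.092
vertex 4.144 0.382 -3.34
vertex 3.963 -1.829 -3.505
endloop
endfacet

endsolid


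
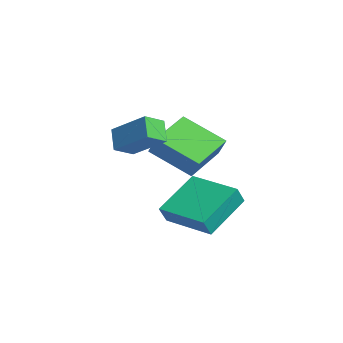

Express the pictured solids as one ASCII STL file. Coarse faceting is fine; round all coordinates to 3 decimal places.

solid 
facet normal -0.318 0.430 -0.845
outer loop
vertex -1.225 4.086 -3.071
vertex 0.447 5.104 -3.181
vertex -0.404 2.624 -4.124
endloop
endfacet
facet normal -0.853 -0.519 0.056
outer loop
vertex -0.147 2.276 -3.439
vertex -1.225 4.086 -3.071
vertex -0.404 2.624 -4.124
endloop
endfacet
facet normal -0.317 0.430 -0.845
outer loop
vertex -0.404 2.624 -4.124
vertex 0.447 5.104 -3.181
vertex 1.268 3.642 -4.233
endloop
endfacet
facet normal 0.415 -0.739 -0.531
outer loop
vertex 1.268 3.642 -4.233
vertex -0.147 2.276 -3.439
vertex -0.404 2.624 -4.124
endloop
endfacet
facet normal -0.415 0.739 0.531
outer loop
vertex -1.225 4.086 -3.071
vertex 0.704 4.756 -2.496
vertex 0.447 5.104 -3.181
endloop
endfacet
facet normal -0.853 -0.519 0.056
outer loop
vertex -0.968 3.738 -2.387
vertex -1.225 4.086 -3.071
vertex -0.147 2.276 -3.439
endloop
endfacet
facet normal -0.415 0.738 0.532
outer loop
vertex -0.968 3.738 -2.387
vertex 0.704 4.756 -2.496
vertex -1.225 4.086 -3.071
endloop
endfacet
facet normal 0.853 0.519 -0.056
outer loop
vertex 0.447 5.104 -3.181
vertex 0.704 4.756 -2.496
vertex 1.268 3.642 -4.233
endloop
endfacet
facet normal 0.415 -0.739 -0.532
outer loop
vertex 1.525 3.294 -3.549
vertex -0.147 2.276 -3.439
vertex 1.268 3.642 -4.233
endloop
endfacet
facet normal 0.853 0.519 -0.056
outer loop
vertex 1.268 3.642 -4.233
vertex 0.704 4.756 -2.496
vertex 1.525 3.294 -3.549
endloop
endfacet
facet normal 0.317 -0.430 0.845
outer loop
vertex 1.525 3.294 -3.549
vertex -0.968 3.738 -2.387
vertex -0.147 2.276 -3.439
endloop
endfacet
facet normal 0.317 -0.430 0.845
outer loop
vertex 0.704 4.756 -2.496
vertex -0.968 3.738 -2.387
vertex 1.525 3.294 -3.549
endloop
endfacet
facet normal -0.676 0.116 0.728
outer loop
vertex 1.146 1.406 1.342
vertex 0.871 2.143 0.969
vertex 0.093 0.586 0.495
endloop
endfacet
facet normal 0.315 -0.847 0.428
outer loop
vertex 0.729 0.477 -0.189
vertex 1.146 1.406 1.342
vertex 0.093 0.586 0.495
endloop
endfacet
facet normal -0.676 0.117 0.727
outer loop
vertex 0.093 0.586 0.495
vertex 0.871 2.143 0.969
vertex -0.181 1.323 0.122
endloop
endfacet
facet normal -0.666 -0.519 -0.536
outer loop
vertex -0.181 1.323 0.122
vertex 0.729 0.477 -0.189
vertex 0.093 0.586 0.495
endloop
endfacet
facet normal 0.665 0.520 0.536
outer loop
vertex 1.146 1.406 1.342
vertex 1.507 2.034 0.285
vertex 0.871 2.143 0.969
endloop
endfacet
facet normal 0.316 -0.847 0.428
outer loop
vertex 1.781 1.297 0.658
vertex 1.146 1.406 1.342
vertex 0.729 0.477 -0.189
endloop
endfacet
facet normal 0.666 0.519 0.536
outer loop
vertex 1.781 1.297 0.658
vertex 1.507 2.034 0.285
vertex 1.146 1.406 1.342
endloop
endfacet
facet normal -0.315 0.847 -0.428
outer loop
vertex 0.871 2.143 0.969
vertex 1.507 2.034 0.285
vertex -0.181 1.323 0.122
endloop
endfacet
facet normal -0.666 -0.519 -0.535
outer loop
vertex 0.454 1.214 -0.562
vertex 0.729 0.477 -0.189
vertex -0.181 1.323 0.122
endloop
endfacet
facet normal -0.315 0.847 -0.428
outer loop
vertex -0.181 1.323 0.122
vertex 1.507 2.034 0.285
vertex 0.454 1.214 -0.562
endloop
endfacet
facet normal 0.676 -0.116 -0.728
outer loop
vertex 0.454 1.214 -0.562
vertex 1.781 1.297 0.658
vertex 0.729 0.477 -0.189
endloop
endfacet
facet normal 0.676 -0.117 -0.727
outer loop
vertex 1.507 2.034 0.285
vertex 1.781 1.297 0.658
vertex 0.454 1.214 -0.562
endloop
endfacet
facet normal -0.607 -0.070 -0.792
outer loop
vertex -0.609 2.056 -0.907
vertex -1.523 3.324 -0.319
vertex 0.435 3.228 -1.81
endloop
endfacet
facet normal 0.548 -0.759 -0.352
outer loop
vertex 1.023 3.296 -1.041
vertex -0.609 2.056 -0.907
vertex 0.435 3.228 -1.81
endloop
endfacet
facet normal -0.607 -0.070 -0.792
outer loop
vertex 0.435 3.228 -1.81
vertex -1.523 3.324 -0.319
vertex -0.48 4.496 -1.221
endloop
endfacet
facet normal 0.577 0.648 -0.498
outer loop
vertex -0.48 4.496 -1.221
vertex 1.023 3.296 -1.041
vertex 0.435 3.228 -1.81
endloop
endfacet
facet normal -0.577 -0.647 0.498
outer loop
vertex -0.609 2.056 -0.907
vertex -0.935 3.392 0.45
vertex -1.523 3.324 -0.319
endloop
endfacet
facet normal 0.548 -0.759 -0.353
outer loop
vertex -0.02 2.124 -0.139
vertex -0.609 2.056 -0.907
vertex 1.023 3.296 -1.041
endloop
endfacet
facet normal -0.576 -0.647 0.499
outer loop
vertex -0.02 2.124 -0.139
vertex -0.935 3.392 0.45
vertex -0.609 2.056 -0.907
endloop
endfacet
facet normal -0.548 0.759 0.352
outer loop
vertex -1.523 3.324 -0.319
vertex -0.935 3.392 0.45
vertex -0.48 4.496 -1.221
endloop
endfacet
facet normal 0.576 0.647 -0.499
outer loop
vertex 0.109 4.564 -0.453
vertex 1.023 3.296 -1.041
vertex -0.48 4.496 -1.221
endloop
endfacet
facet normal -0.547 0.759 0.353
outer loop
vertex -0.48 4.496 -1.221
vertex -0.935 3.392 0.45
vertex 0.109 4.564 -0.453
endloop
endfacet
facet normal 0.606 0.070 0.792
outer loop
vertex 0.109 4.564 -0.453
vertex -0.02 2.124 -0.139
vertex 1.023 3.296 -1.041
endloop
endfacet
facet normal 0.607 0.070 0.792
outer loop
vertex -0.935 3.392 0.45
vertex -0.02 2.124 -0.139
vertex 0.109 4.564 -0.453
endloop
endfacet

endsolid
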